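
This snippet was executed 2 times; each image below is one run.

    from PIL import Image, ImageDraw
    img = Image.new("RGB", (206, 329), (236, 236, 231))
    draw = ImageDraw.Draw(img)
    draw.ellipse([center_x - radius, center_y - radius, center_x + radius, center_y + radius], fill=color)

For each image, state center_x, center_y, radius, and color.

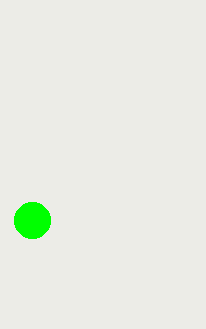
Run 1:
center_x = 32, center_y = 220, radius = 18, color = 'lime'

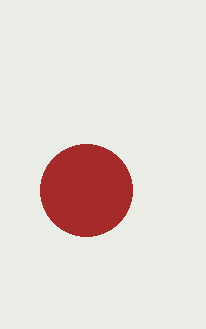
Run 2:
center_x = 86, center_y = 190, radius = 46, color = 'brown'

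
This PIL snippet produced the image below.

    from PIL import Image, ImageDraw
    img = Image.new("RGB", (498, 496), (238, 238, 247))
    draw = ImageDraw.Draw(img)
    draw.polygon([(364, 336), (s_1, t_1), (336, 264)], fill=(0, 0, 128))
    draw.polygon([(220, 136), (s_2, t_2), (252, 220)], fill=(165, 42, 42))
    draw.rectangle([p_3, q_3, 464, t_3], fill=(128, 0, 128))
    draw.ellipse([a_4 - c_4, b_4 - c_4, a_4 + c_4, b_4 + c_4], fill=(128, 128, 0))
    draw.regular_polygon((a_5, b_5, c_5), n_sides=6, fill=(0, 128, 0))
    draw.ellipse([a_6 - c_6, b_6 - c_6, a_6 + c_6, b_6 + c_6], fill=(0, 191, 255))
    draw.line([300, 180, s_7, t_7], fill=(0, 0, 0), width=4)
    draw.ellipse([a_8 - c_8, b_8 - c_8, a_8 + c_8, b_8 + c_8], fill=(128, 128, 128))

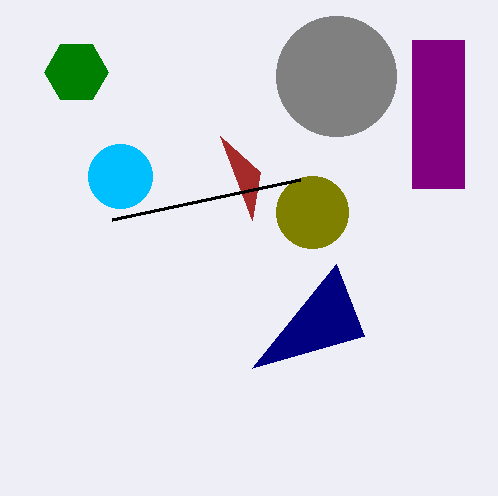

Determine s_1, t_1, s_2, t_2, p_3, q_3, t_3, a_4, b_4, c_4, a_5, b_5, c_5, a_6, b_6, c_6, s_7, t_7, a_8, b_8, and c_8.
s_1 = 252; t_1 = 368; s_2 = 260; t_2 = 172; p_3 = 412; q_3 = 40; t_3 = 188; a_4 = 312; b_4 = 212; c_4 = 36; a_5 = 76; b_5 = 72; c_5 = 32; a_6 = 120; b_6 = 176; c_6 = 32; s_7 = 112; t_7 = 220; a_8 = 336; b_8 = 76; c_8 = 60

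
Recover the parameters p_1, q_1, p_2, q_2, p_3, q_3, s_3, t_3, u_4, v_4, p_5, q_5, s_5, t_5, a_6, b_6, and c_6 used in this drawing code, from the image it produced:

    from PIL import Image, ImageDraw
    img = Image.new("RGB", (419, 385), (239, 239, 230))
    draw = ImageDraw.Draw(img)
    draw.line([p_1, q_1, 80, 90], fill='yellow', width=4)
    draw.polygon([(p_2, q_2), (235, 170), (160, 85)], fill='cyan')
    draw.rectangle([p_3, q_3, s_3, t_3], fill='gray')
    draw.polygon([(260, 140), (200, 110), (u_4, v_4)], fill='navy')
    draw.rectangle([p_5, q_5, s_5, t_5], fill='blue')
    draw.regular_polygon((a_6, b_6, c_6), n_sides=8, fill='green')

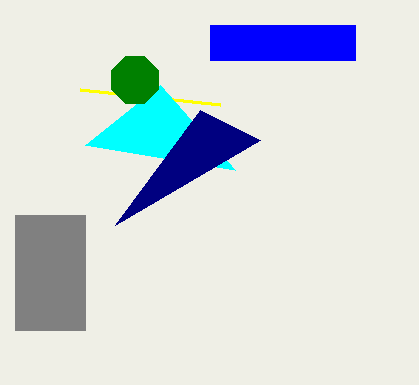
p_1 = 220
q_1 = 105
p_2 = 85
q_2 = 145
p_3 = 15
q_3 = 215
s_3 = 85
t_3 = 330
u_4 = 115
v_4 = 225
p_5 = 210
q_5 = 25
s_5 = 355
t_5 = 60
a_6 = 135
b_6 = 80
c_6 = 25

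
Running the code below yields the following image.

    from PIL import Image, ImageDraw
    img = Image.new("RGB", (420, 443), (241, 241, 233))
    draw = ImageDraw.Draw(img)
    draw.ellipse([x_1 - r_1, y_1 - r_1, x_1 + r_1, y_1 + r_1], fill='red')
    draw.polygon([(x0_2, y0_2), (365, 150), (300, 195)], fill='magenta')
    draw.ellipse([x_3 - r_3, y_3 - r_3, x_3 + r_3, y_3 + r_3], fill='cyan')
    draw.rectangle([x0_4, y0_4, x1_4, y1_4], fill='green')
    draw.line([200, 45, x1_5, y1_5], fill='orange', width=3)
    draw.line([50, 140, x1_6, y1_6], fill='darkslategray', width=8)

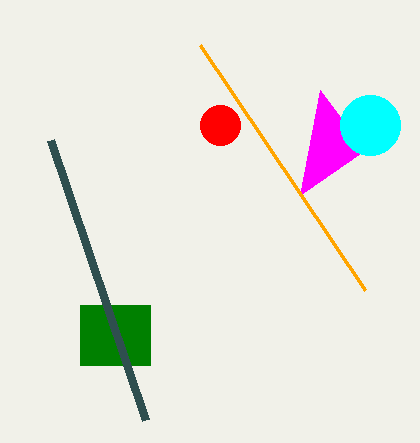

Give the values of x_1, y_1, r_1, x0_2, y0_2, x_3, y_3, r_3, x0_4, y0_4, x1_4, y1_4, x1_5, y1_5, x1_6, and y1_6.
x_1 = 220, y_1 = 125, r_1 = 20, x0_2 = 320, y0_2 = 90, x_3 = 370, y_3 = 125, r_3 = 30, x0_4 = 80, y0_4 = 305, x1_4 = 150, y1_4 = 365, x1_5 = 365, y1_5 = 290, x1_6 = 145, y1_6 = 420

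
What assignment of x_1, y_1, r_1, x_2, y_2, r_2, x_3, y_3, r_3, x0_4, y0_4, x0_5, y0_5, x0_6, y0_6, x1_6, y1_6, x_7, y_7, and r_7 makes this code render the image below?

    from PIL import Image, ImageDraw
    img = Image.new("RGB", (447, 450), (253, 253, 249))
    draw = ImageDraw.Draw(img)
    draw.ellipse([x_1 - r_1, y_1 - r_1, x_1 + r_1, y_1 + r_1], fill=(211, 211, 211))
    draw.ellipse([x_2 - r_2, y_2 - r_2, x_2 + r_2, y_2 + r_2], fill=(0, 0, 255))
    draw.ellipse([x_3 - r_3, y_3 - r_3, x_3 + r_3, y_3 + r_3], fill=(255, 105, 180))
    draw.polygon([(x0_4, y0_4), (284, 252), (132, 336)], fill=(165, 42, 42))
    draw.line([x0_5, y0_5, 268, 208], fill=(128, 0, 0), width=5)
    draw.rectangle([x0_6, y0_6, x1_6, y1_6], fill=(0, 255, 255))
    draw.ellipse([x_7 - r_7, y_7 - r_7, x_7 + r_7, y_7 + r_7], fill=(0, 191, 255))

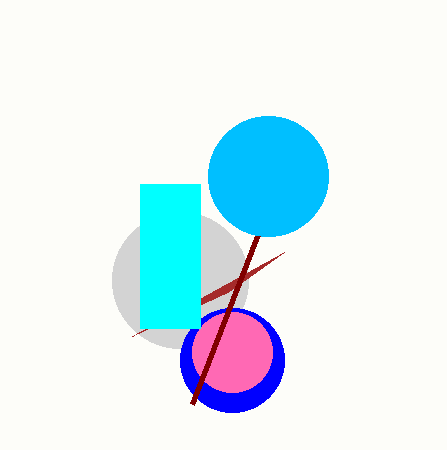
x_1 = 180; y_1 = 280; r_1 = 68; x_2 = 232; y_2 = 360; r_2 = 52; x_3 = 232; y_3 = 352; r_3 = 40; x0_4 = 228; y0_4 = 292; x0_5 = 192; y0_5 = 404; x0_6 = 140; y0_6 = 184; x1_6 = 200; y1_6 = 328; x_7 = 268; y_7 = 176; r_7 = 60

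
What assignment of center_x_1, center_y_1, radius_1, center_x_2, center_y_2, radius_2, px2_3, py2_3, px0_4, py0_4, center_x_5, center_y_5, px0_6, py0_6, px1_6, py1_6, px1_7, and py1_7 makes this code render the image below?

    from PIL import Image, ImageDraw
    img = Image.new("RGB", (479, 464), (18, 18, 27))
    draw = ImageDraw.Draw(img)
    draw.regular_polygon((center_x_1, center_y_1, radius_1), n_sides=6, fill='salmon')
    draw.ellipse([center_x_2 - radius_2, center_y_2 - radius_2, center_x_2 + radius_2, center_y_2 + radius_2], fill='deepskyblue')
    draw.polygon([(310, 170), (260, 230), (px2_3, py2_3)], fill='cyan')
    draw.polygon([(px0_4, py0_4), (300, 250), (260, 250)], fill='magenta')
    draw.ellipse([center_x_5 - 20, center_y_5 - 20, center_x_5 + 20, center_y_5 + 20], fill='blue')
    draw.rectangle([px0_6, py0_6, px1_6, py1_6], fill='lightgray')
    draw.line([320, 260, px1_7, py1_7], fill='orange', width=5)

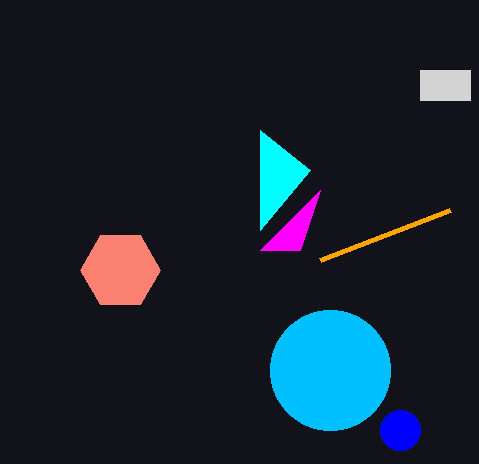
center_x_1 = 120, center_y_1 = 270, radius_1 = 40, center_x_2 = 330, center_y_2 = 370, radius_2 = 60, px2_3 = 260, py2_3 = 130, px0_4 = 320, py0_4 = 190, center_x_5 = 400, center_y_5 = 430, px0_6 = 420, py0_6 = 70, px1_6 = 470, py1_6 = 100, px1_7 = 450, py1_7 = 210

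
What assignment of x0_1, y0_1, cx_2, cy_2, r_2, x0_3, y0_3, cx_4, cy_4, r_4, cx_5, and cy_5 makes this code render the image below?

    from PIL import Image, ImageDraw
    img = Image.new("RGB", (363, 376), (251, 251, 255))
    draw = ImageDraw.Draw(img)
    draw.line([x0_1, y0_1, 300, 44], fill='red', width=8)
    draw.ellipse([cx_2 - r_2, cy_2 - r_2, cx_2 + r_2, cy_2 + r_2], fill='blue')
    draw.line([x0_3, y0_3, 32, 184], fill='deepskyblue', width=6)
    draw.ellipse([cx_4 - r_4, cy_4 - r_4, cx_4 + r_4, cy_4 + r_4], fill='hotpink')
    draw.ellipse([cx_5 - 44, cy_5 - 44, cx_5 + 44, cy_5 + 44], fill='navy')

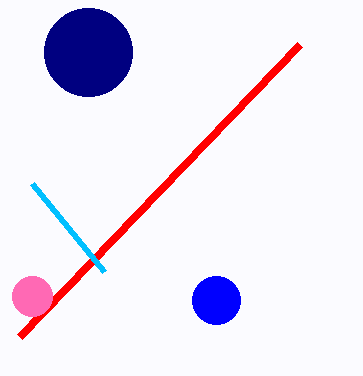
x0_1 = 20, y0_1 = 336, cx_2 = 216, cy_2 = 300, r_2 = 24, x0_3 = 104, y0_3 = 272, cx_4 = 32, cy_4 = 296, r_4 = 20, cx_5 = 88, cy_5 = 52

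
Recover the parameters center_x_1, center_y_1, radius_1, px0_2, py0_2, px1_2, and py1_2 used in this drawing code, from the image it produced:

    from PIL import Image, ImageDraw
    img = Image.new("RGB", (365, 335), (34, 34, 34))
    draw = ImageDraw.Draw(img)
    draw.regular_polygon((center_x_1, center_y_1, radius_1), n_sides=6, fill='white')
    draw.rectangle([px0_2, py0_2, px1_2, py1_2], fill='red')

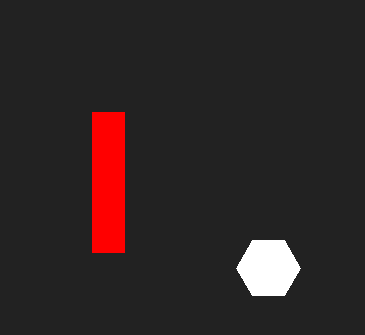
center_x_1 = 268, center_y_1 = 268, radius_1 = 32, px0_2 = 92, py0_2 = 112, px1_2 = 124, py1_2 = 252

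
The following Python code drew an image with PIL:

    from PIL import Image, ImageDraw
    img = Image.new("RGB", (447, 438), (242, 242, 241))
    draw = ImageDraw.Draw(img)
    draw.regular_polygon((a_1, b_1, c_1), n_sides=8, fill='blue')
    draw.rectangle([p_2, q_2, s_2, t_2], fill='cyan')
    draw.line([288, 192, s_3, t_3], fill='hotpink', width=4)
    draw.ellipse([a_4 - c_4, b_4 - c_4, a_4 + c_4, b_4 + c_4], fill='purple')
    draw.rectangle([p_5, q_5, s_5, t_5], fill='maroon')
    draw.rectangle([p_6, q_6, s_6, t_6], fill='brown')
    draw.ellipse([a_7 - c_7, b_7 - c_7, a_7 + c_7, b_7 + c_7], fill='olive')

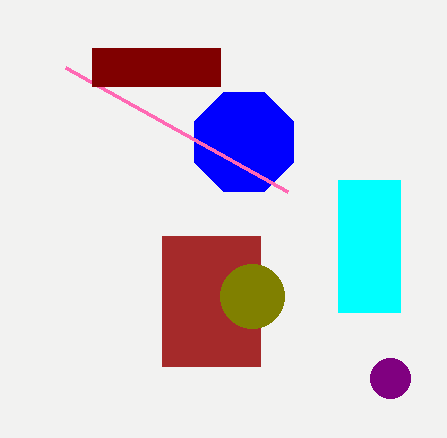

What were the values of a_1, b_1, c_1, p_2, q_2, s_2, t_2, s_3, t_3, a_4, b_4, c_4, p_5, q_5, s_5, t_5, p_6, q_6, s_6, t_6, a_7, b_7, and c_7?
a_1 = 244
b_1 = 142
c_1 = 54
p_2 = 338
q_2 = 180
s_2 = 400
t_2 = 312
s_3 = 66
t_3 = 68
a_4 = 390
b_4 = 378
c_4 = 20
p_5 = 92
q_5 = 48
s_5 = 220
t_5 = 86
p_6 = 162
q_6 = 236
s_6 = 260
t_6 = 366
a_7 = 252
b_7 = 296
c_7 = 32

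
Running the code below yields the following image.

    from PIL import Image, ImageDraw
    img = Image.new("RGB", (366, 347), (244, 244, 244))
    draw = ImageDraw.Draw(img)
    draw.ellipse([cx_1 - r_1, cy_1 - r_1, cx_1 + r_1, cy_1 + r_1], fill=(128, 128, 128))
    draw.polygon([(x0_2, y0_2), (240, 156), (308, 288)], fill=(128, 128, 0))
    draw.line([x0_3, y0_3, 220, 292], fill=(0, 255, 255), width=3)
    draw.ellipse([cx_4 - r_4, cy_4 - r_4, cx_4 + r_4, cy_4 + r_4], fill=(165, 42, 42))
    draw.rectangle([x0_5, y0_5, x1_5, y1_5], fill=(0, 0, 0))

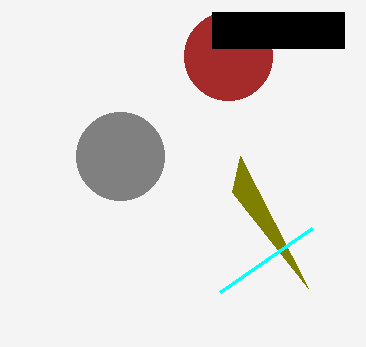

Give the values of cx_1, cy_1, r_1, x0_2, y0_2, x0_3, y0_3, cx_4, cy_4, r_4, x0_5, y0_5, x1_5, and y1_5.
cx_1 = 120
cy_1 = 156
r_1 = 44
x0_2 = 232
y0_2 = 192
x0_3 = 312
y0_3 = 228
cx_4 = 228
cy_4 = 56
r_4 = 44
x0_5 = 212
y0_5 = 12
x1_5 = 344
y1_5 = 48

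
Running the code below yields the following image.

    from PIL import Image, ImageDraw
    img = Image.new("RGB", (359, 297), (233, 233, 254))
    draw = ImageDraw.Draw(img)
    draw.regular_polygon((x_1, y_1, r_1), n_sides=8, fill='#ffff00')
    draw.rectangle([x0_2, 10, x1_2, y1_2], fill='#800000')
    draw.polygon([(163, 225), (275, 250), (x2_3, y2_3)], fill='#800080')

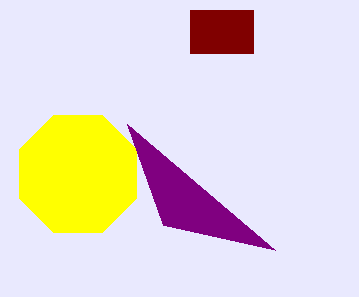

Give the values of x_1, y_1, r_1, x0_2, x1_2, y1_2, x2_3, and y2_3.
x_1 = 78; y_1 = 174; r_1 = 63; x0_2 = 190; x1_2 = 253; y1_2 = 53; x2_3 = 127; y2_3 = 124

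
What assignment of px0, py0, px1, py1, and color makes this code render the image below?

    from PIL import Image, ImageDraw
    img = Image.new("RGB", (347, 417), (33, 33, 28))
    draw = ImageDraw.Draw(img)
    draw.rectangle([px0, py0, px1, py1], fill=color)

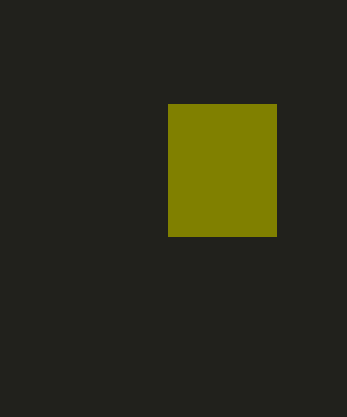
px0 = 168, py0 = 104, px1 = 276, py1 = 236, color = 'olive'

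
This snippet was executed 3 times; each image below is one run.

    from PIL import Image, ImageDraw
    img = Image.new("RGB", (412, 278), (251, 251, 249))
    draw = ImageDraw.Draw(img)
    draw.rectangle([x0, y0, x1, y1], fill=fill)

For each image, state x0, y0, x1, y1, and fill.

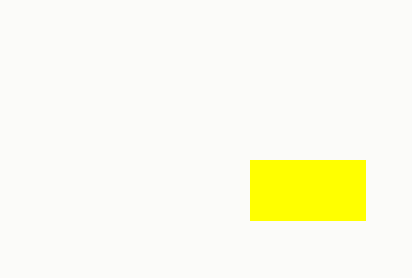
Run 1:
x0 = 250, y0 = 160, x1 = 365, y1 = 220, fill = 'yellow'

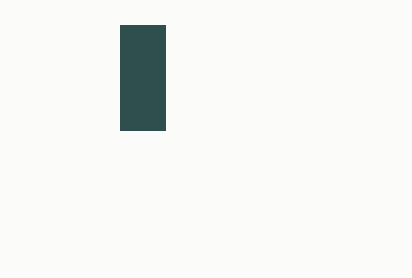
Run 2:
x0 = 120; y0 = 25; x1 = 165; y1 = 130; fill = 'darkslategray'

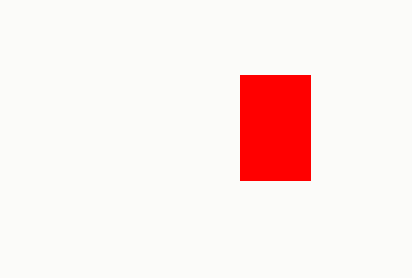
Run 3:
x0 = 240; y0 = 75; x1 = 310; y1 = 180; fill = 'red'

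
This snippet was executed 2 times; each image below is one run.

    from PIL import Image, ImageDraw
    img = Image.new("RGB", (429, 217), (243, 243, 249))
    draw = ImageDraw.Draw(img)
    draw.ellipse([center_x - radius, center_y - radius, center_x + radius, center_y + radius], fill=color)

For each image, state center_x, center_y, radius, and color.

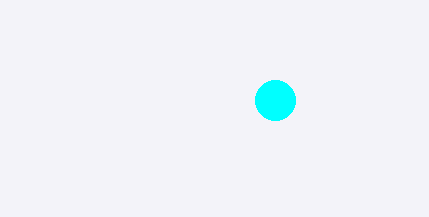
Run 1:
center_x = 275, center_y = 100, radius = 20, color = 'cyan'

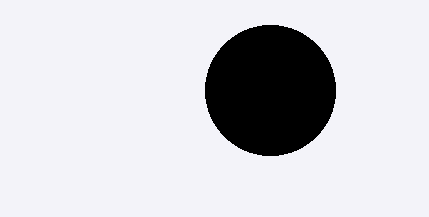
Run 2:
center_x = 270; center_y = 90; radius = 65; color = 'black'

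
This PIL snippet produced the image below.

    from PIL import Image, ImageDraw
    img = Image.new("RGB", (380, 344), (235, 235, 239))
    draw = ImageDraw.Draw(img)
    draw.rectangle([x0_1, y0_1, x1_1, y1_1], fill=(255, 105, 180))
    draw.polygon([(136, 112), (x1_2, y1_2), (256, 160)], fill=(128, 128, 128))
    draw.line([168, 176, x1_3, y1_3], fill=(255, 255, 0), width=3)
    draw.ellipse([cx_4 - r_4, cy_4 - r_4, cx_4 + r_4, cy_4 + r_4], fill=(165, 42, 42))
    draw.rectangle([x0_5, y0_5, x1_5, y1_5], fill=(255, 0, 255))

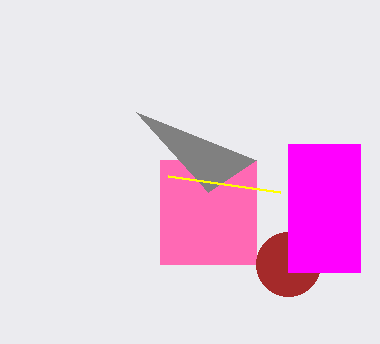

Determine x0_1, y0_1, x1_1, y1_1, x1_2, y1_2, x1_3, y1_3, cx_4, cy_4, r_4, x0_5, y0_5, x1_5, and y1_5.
x0_1 = 160; y0_1 = 160; x1_1 = 256; y1_1 = 264; x1_2 = 208; y1_2 = 192; x1_3 = 280; y1_3 = 192; cx_4 = 288; cy_4 = 264; r_4 = 32; x0_5 = 288; y0_5 = 144; x1_5 = 360; y1_5 = 272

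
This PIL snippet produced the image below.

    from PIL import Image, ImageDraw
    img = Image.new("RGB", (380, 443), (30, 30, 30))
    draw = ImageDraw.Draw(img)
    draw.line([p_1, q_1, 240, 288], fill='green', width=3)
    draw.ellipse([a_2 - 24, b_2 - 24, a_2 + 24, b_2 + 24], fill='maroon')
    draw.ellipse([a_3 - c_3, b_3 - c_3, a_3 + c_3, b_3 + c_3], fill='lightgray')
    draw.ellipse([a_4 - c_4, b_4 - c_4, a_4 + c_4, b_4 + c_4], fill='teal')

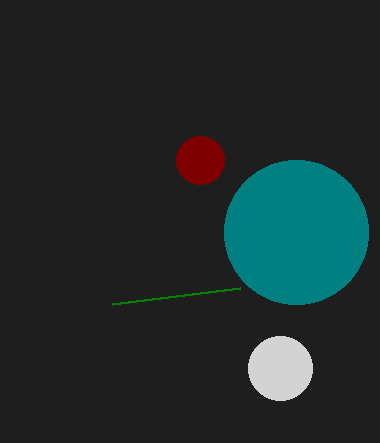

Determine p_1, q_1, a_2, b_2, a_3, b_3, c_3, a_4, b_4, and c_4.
p_1 = 112
q_1 = 304
a_2 = 200
b_2 = 160
a_3 = 280
b_3 = 368
c_3 = 32
a_4 = 296
b_4 = 232
c_4 = 72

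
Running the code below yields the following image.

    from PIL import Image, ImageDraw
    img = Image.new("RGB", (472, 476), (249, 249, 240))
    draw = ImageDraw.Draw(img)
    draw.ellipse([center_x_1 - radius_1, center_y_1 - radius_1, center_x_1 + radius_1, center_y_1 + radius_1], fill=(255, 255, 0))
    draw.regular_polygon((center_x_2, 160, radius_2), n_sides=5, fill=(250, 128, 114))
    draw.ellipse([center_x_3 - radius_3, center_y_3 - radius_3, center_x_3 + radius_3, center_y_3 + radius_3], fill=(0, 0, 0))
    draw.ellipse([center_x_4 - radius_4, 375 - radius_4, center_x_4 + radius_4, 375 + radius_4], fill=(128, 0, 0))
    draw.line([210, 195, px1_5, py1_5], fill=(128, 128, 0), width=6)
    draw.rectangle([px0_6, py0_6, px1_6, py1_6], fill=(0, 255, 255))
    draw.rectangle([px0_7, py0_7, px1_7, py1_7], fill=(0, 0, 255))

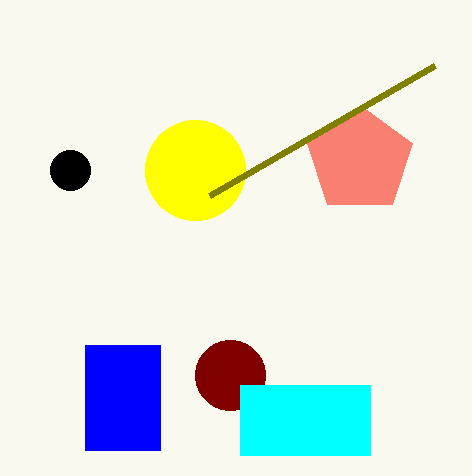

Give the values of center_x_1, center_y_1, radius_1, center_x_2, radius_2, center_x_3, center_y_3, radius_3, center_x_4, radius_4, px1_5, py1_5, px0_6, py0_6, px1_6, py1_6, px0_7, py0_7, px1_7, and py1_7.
center_x_1 = 195, center_y_1 = 170, radius_1 = 50, center_x_2 = 360, radius_2 = 55, center_x_3 = 70, center_y_3 = 170, radius_3 = 20, center_x_4 = 230, radius_4 = 35, px1_5 = 435, py1_5 = 65, px0_6 = 240, py0_6 = 385, px1_6 = 370, py1_6 = 455, px0_7 = 85, py0_7 = 345, px1_7 = 160, py1_7 = 450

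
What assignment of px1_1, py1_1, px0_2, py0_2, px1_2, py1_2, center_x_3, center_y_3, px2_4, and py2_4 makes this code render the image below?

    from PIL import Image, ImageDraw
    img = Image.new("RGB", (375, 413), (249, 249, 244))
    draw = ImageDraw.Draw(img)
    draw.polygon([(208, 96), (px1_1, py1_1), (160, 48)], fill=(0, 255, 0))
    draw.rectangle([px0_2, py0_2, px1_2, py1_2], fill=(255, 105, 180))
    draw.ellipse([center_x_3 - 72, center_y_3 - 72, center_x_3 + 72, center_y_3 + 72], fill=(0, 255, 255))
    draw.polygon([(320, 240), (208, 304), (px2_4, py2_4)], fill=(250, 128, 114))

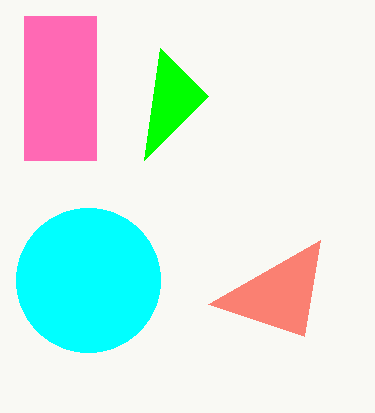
px1_1 = 144
py1_1 = 160
px0_2 = 24
py0_2 = 16
px1_2 = 96
py1_2 = 160
center_x_3 = 88
center_y_3 = 280
px2_4 = 304
py2_4 = 336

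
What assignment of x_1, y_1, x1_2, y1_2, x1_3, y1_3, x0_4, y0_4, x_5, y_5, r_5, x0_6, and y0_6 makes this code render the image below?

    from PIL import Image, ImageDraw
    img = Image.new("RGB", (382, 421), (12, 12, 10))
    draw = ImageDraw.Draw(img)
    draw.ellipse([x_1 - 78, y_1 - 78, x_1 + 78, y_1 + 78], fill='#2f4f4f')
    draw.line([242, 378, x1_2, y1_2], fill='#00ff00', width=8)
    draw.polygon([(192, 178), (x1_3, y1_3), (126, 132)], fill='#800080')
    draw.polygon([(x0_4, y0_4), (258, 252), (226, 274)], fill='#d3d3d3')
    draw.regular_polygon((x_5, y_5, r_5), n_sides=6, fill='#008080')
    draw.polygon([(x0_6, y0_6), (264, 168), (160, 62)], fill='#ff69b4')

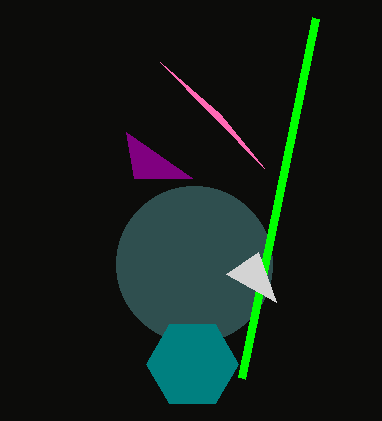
x_1 = 194, y_1 = 264, x1_2 = 316, y1_2 = 18, x1_3 = 134, y1_3 = 178, x0_4 = 276, y0_4 = 302, x_5 = 192, y_5 = 364, r_5 = 46, x0_6 = 220, y0_6 = 114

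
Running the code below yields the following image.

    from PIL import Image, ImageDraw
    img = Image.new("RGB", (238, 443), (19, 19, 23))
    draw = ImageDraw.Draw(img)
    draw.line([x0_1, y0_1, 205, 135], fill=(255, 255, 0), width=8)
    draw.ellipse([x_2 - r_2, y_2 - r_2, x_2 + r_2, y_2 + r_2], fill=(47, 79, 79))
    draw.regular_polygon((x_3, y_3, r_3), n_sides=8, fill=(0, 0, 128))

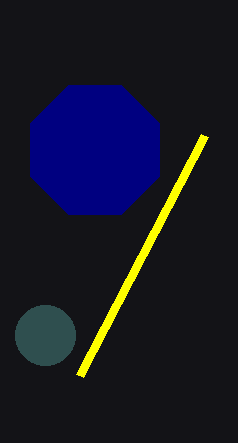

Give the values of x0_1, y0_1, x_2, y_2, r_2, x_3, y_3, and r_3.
x0_1 = 80; y0_1 = 375; x_2 = 45; y_2 = 335; r_2 = 30; x_3 = 95; y_3 = 150; r_3 = 70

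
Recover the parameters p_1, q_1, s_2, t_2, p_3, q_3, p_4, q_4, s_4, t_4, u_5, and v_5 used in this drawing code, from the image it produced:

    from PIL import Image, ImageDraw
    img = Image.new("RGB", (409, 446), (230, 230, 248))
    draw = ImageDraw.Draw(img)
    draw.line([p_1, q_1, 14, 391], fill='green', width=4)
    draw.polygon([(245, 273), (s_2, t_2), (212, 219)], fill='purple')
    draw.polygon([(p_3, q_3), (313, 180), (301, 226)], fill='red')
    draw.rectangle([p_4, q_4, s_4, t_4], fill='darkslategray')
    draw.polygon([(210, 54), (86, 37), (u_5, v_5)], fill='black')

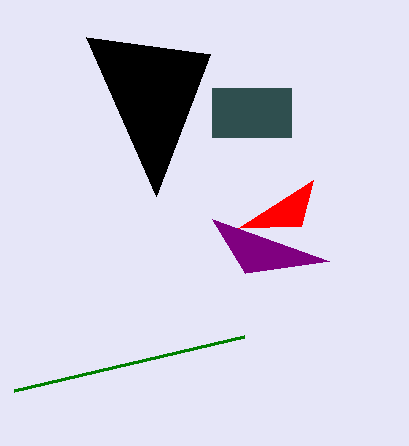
p_1 = 244, q_1 = 337, s_2 = 329, t_2 = 261, p_3 = 238, q_3 = 228, p_4 = 212, q_4 = 88, s_4 = 291, t_4 = 137, u_5 = 156, v_5 = 196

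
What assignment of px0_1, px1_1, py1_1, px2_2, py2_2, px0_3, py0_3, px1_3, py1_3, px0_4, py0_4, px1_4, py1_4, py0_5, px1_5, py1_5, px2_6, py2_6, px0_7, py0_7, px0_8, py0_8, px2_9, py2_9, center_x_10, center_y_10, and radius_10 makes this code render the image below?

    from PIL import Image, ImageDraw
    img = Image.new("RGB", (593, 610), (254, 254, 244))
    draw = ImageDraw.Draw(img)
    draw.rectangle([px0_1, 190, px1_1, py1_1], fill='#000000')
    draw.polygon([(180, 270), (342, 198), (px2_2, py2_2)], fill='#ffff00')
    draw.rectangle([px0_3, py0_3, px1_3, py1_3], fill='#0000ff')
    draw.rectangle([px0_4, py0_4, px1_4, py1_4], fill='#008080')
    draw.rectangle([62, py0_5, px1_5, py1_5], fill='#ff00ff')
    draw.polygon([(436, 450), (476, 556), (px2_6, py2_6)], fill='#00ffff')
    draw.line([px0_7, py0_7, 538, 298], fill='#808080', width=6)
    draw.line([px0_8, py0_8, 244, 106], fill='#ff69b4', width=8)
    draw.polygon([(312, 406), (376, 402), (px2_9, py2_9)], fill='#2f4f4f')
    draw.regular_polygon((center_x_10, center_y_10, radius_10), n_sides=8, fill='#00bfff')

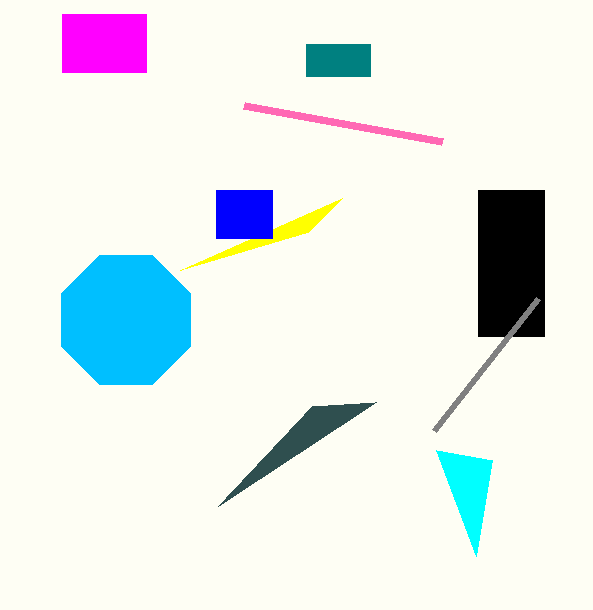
px0_1 = 478
px1_1 = 544
py1_1 = 336
px2_2 = 308
py2_2 = 232
px0_3 = 216
py0_3 = 190
px1_3 = 272
py1_3 = 238
px0_4 = 306
py0_4 = 44
px1_4 = 370
py1_4 = 76
py0_5 = 14
px1_5 = 146
py1_5 = 72
px2_6 = 492
py2_6 = 460
px0_7 = 434
py0_7 = 430
px0_8 = 442
py0_8 = 142
px2_9 = 218
py2_9 = 506
center_x_10 = 126
center_y_10 = 320
radius_10 = 70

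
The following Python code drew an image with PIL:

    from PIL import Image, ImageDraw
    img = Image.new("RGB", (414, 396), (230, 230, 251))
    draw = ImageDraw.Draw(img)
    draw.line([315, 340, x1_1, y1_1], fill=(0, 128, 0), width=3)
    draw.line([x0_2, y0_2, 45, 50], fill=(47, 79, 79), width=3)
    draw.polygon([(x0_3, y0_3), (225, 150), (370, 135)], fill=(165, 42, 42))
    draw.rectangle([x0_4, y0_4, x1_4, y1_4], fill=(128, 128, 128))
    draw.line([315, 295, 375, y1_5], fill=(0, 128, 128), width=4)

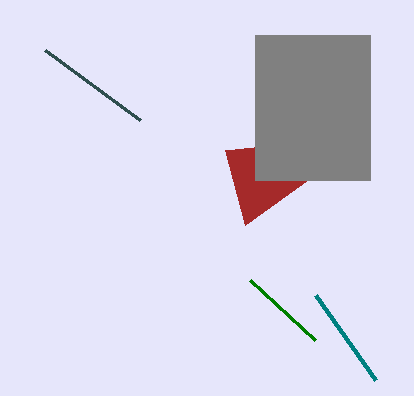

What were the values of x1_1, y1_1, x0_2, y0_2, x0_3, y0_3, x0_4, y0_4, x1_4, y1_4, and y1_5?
x1_1 = 250
y1_1 = 280
x0_2 = 140
y0_2 = 120
x0_3 = 245
y0_3 = 225
x0_4 = 255
y0_4 = 35
x1_4 = 370
y1_4 = 180
y1_5 = 380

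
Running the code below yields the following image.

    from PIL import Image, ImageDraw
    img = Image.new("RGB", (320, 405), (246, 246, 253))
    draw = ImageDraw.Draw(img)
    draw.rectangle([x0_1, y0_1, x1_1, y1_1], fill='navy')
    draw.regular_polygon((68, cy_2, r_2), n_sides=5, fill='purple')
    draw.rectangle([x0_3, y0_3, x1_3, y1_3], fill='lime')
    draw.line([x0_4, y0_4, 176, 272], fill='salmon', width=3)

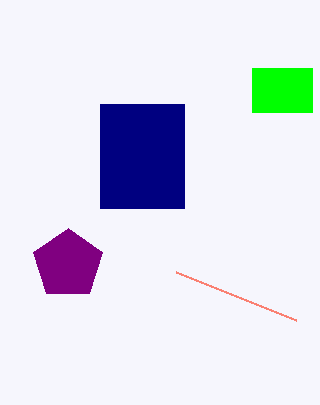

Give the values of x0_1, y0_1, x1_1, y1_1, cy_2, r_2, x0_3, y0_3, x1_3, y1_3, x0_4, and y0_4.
x0_1 = 100; y0_1 = 104; x1_1 = 184; y1_1 = 208; cy_2 = 264; r_2 = 36; x0_3 = 252; y0_3 = 68; x1_3 = 312; y1_3 = 112; x0_4 = 296; y0_4 = 320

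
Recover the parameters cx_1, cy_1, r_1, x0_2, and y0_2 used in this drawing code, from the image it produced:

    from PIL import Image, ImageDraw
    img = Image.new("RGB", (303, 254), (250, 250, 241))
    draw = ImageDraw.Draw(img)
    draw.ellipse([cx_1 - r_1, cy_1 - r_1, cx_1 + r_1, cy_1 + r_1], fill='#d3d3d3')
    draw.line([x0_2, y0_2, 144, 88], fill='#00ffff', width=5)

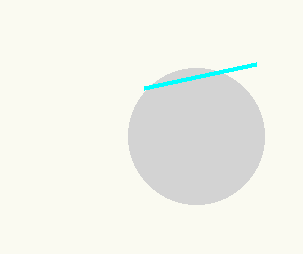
cx_1 = 196, cy_1 = 136, r_1 = 68, x0_2 = 256, y0_2 = 64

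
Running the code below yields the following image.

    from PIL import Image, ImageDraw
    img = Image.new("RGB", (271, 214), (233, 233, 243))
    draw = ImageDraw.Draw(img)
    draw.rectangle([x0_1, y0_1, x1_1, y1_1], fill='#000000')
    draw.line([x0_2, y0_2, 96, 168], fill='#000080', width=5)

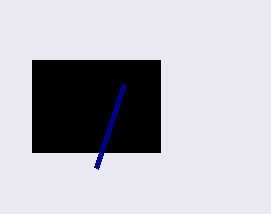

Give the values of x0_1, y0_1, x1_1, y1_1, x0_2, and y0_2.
x0_1 = 32
y0_1 = 60
x1_1 = 160
y1_1 = 152
x0_2 = 124
y0_2 = 84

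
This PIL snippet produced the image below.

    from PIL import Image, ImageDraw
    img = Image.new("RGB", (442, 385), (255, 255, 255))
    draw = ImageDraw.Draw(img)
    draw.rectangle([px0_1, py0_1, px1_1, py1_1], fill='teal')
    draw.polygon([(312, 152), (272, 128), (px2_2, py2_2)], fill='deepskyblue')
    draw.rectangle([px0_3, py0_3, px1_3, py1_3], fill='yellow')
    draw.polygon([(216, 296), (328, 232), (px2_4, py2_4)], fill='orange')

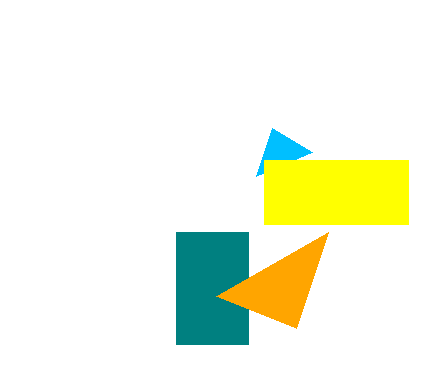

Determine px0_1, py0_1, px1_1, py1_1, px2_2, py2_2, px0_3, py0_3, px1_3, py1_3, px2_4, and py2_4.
px0_1 = 176; py0_1 = 232; px1_1 = 248; py1_1 = 344; px2_2 = 256; py2_2 = 176; px0_3 = 264; py0_3 = 160; px1_3 = 408; py1_3 = 224; px2_4 = 296; py2_4 = 328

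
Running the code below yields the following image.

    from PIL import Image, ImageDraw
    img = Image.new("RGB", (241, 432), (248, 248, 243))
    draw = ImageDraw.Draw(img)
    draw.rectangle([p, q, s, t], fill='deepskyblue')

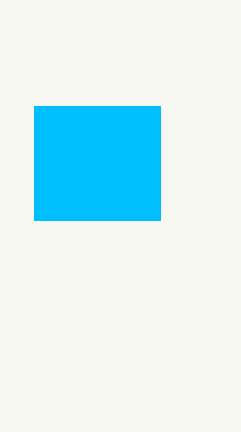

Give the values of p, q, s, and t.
p = 34
q = 106
s = 160
t = 220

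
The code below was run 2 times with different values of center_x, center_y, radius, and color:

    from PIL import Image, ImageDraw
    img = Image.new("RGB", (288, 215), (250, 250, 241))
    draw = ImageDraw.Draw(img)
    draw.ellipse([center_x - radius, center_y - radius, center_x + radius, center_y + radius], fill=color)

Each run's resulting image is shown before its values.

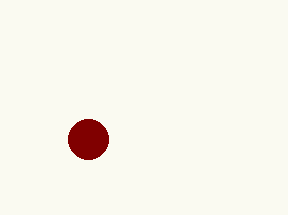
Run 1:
center_x = 88
center_y = 139
radius = 20
color = 'maroon'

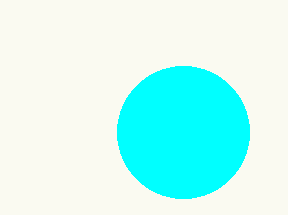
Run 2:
center_x = 183, center_y = 132, radius = 66, color = 'cyan'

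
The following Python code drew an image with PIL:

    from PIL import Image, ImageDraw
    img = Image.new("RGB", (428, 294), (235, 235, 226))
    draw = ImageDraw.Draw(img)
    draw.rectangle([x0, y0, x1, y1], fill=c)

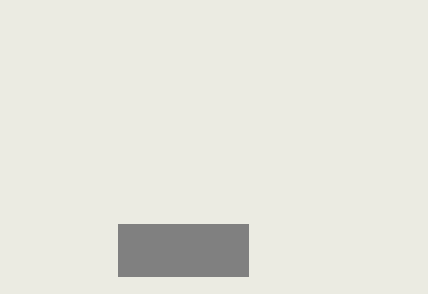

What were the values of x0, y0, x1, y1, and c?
x0 = 118, y0 = 224, x1 = 248, y1 = 276, c = 'gray'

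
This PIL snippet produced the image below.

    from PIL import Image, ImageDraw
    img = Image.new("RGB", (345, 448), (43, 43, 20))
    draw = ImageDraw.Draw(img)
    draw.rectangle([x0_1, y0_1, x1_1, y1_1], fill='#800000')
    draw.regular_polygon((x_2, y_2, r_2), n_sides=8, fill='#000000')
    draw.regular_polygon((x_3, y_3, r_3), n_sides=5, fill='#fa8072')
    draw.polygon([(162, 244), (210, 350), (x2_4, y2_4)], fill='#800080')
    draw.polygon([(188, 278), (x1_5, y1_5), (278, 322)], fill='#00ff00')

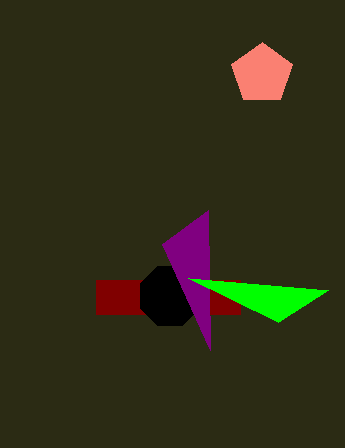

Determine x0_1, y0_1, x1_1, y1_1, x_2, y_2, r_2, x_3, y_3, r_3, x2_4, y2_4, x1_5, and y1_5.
x0_1 = 96, y0_1 = 280, x1_1 = 240, y1_1 = 314, x_2 = 170, y_2 = 296, r_2 = 32, x_3 = 262, y_3 = 74, r_3 = 32, x2_4 = 208, y2_4 = 210, x1_5 = 328, y1_5 = 290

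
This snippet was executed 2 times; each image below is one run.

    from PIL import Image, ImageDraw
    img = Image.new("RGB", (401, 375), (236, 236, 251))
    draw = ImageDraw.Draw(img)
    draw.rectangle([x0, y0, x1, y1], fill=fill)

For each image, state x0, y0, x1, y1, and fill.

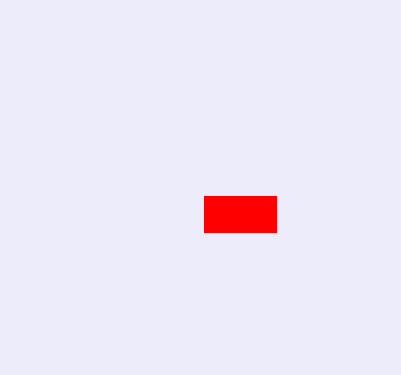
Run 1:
x0 = 204, y0 = 196, x1 = 276, y1 = 232, fill = 'red'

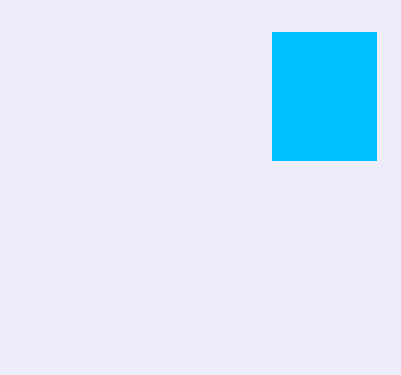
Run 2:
x0 = 272
y0 = 32
x1 = 376
y1 = 160
fill = 'deepskyblue'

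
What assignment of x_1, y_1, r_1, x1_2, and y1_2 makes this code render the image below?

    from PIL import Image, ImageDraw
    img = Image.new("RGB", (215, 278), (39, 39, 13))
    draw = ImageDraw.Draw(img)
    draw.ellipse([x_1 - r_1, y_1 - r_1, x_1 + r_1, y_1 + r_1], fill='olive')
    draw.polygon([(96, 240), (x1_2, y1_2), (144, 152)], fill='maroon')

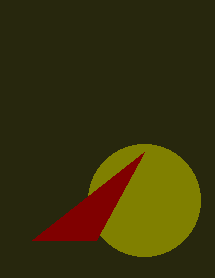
x_1 = 144, y_1 = 200, r_1 = 56, x1_2 = 32, y1_2 = 240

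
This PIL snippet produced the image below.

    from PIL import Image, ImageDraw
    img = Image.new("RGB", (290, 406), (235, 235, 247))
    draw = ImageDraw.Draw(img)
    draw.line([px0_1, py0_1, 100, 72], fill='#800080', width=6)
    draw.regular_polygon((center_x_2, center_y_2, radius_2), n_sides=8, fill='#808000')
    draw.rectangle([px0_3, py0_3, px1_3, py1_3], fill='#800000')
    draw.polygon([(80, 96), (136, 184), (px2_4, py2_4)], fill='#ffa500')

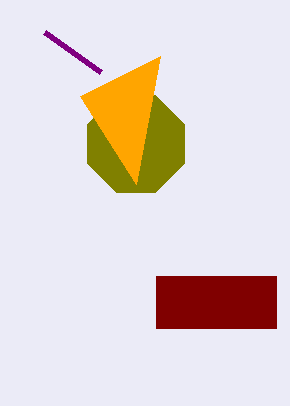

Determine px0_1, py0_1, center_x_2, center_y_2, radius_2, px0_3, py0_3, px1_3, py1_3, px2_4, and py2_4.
px0_1 = 44
py0_1 = 32
center_x_2 = 136
center_y_2 = 144
radius_2 = 52
px0_3 = 156
py0_3 = 276
px1_3 = 276
py1_3 = 328
px2_4 = 160
py2_4 = 56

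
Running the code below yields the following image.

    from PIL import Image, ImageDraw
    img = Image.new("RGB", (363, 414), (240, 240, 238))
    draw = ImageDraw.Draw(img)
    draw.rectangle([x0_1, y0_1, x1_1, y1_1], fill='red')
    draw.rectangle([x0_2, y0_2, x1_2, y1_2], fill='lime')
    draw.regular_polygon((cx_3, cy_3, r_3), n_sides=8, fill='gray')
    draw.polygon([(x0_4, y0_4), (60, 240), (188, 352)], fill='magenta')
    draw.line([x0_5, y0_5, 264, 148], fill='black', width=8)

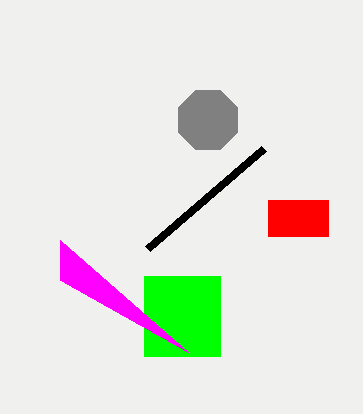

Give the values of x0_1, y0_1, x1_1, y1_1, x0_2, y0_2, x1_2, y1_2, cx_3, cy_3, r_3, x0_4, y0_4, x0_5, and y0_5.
x0_1 = 268
y0_1 = 200
x1_1 = 328
y1_1 = 236
x0_2 = 144
y0_2 = 276
x1_2 = 220
y1_2 = 356
cx_3 = 208
cy_3 = 120
r_3 = 32
x0_4 = 60
y0_4 = 280
x0_5 = 148
y0_5 = 248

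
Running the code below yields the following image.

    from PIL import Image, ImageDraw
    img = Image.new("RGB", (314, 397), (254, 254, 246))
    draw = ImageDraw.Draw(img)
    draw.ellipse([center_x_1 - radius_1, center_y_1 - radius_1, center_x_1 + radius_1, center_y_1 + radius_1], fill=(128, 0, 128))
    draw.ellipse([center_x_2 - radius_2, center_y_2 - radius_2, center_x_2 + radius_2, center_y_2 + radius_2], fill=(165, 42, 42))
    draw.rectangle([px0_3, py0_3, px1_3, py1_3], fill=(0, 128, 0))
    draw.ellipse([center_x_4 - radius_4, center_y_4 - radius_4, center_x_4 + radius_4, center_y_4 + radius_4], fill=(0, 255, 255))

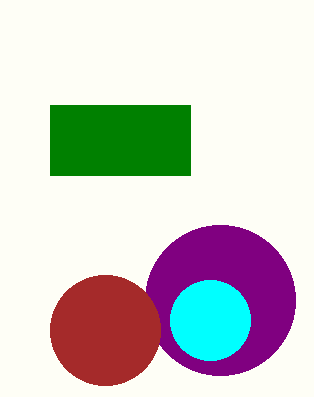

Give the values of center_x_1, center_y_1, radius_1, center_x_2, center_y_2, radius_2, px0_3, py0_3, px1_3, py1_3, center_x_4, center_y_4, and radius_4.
center_x_1 = 220; center_y_1 = 300; radius_1 = 75; center_x_2 = 105; center_y_2 = 330; radius_2 = 55; px0_3 = 50; py0_3 = 105; px1_3 = 190; py1_3 = 175; center_x_4 = 210; center_y_4 = 320; radius_4 = 40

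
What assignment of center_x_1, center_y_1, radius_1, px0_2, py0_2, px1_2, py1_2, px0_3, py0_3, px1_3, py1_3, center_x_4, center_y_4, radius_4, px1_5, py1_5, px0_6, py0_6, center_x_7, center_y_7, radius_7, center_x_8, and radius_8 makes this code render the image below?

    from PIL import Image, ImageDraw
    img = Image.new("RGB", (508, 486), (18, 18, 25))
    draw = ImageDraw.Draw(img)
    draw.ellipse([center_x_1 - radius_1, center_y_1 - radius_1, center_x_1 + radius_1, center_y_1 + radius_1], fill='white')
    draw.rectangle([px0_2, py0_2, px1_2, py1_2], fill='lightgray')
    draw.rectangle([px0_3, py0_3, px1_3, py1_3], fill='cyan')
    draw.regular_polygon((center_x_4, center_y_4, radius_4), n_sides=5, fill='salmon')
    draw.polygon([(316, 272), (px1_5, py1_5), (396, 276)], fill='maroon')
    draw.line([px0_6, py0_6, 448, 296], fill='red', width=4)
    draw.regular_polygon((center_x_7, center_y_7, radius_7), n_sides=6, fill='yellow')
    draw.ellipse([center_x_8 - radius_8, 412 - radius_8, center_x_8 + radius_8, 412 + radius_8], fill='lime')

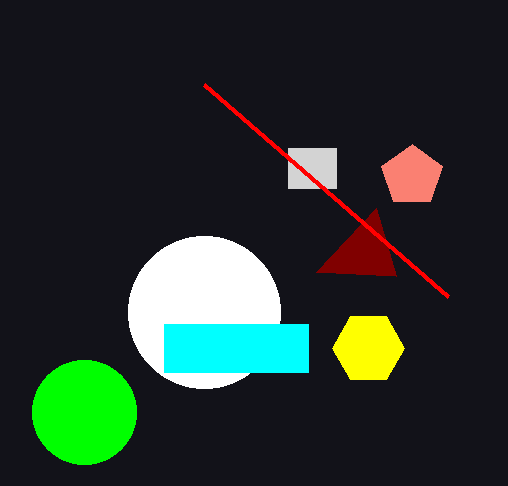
center_x_1 = 204; center_y_1 = 312; radius_1 = 76; px0_2 = 288; py0_2 = 148; px1_2 = 336; py1_2 = 188; px0_3 = 164; py0_3 = 324; px1_3 = 308; py1_3 = 372; center_x_4 = 412; center_y_4 = 176; radius_4 = 32; px1_5 = 376; py1_5 = 208; px0_6 = 204; py0_6 = 84; center_x_7 = 368; center_y_7 = 348; radius_7 = 36; center_x_8 = 84; radius_8 = 52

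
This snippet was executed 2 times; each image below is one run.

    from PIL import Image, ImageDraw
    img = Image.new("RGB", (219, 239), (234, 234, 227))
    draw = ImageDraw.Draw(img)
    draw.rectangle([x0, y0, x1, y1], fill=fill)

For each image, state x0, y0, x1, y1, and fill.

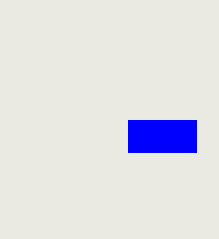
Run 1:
x0 = 128
y0 = 120
x1 = 196
y1 = 152
fill = 'blue'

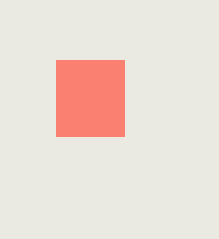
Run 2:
x0 = 56
y0 = 60
x1 = 124
y1 = 136
fill = 'salmon'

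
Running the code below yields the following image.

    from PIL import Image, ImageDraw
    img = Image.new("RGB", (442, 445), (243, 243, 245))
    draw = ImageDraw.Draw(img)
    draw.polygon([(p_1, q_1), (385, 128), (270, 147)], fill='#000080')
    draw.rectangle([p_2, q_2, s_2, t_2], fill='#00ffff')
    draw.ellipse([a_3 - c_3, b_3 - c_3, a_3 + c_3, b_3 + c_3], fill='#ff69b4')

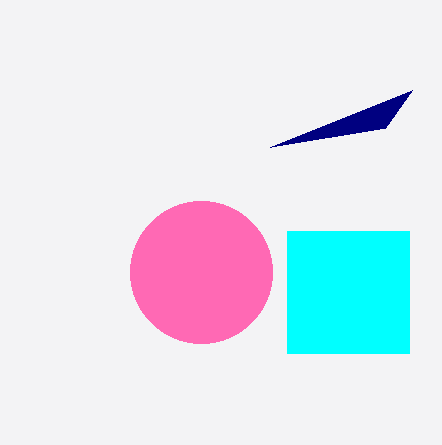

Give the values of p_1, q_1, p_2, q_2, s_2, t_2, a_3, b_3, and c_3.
p_1 = 412, q_1 = 90, p_2 = 287, q_2 = 231, s_2 = 409, t_2 = 353, a_3 = 201, b_3 = 272, c_3 = 71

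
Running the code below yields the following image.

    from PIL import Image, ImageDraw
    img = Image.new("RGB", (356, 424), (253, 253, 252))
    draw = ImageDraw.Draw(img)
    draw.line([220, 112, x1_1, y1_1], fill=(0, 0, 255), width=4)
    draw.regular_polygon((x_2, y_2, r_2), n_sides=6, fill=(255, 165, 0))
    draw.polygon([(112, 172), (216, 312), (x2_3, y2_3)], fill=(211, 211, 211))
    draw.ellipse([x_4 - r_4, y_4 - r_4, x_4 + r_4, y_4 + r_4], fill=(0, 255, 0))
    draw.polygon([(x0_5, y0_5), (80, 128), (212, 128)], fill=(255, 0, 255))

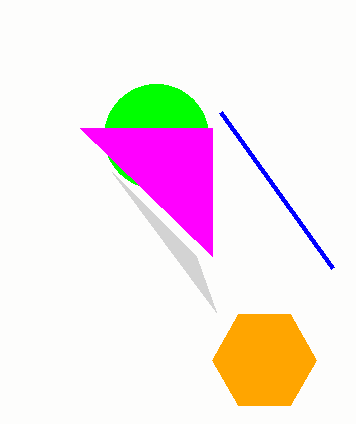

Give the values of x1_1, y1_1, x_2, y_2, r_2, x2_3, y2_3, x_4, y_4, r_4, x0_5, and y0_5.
x1_1 = 332; y1_1 = 268; x_2 = 264; y_2 = 360; r_2 = 52; x2_3 = 196; y2_3 = 256; x_4 = 156; y_4 = 136; r_4 = 52; x0_5 = 212; y0_5 = 256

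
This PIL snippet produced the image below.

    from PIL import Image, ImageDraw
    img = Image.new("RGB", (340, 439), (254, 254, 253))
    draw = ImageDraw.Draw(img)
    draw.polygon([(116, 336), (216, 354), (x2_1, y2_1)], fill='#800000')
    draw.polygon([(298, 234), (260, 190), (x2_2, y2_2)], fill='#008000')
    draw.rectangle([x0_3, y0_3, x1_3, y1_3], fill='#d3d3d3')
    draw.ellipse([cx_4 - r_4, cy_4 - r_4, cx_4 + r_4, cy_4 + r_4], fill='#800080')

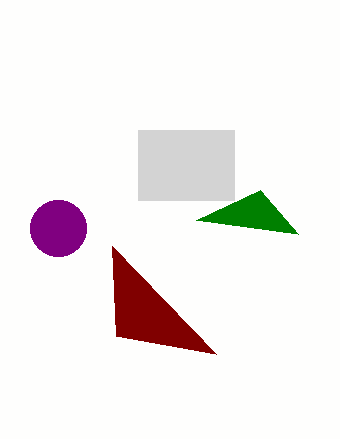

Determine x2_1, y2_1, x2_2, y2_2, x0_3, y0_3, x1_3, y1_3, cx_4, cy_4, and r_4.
x2_1 = 112; y2_1 = 246; x2_2 = 196; y2_2 = 220; x0_3 = 138; y0_3 = 130; x1_3 = 234; y1_3 = 200; cx_4 = 58; cy_4 = 228; r_4 = 28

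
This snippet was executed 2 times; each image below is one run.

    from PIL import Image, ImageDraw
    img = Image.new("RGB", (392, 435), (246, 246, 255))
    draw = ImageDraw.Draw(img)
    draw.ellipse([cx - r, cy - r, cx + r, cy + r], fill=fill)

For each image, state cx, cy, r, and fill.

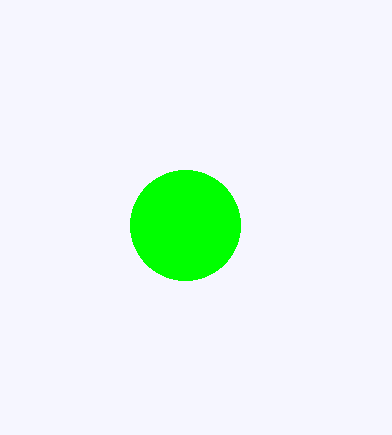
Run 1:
cx = 185, cy = 225, r = 55, fill = 'lime'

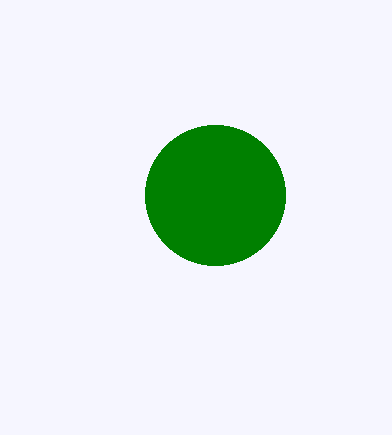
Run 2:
cx = 215, cy = 195, r = 70, fill = 'green'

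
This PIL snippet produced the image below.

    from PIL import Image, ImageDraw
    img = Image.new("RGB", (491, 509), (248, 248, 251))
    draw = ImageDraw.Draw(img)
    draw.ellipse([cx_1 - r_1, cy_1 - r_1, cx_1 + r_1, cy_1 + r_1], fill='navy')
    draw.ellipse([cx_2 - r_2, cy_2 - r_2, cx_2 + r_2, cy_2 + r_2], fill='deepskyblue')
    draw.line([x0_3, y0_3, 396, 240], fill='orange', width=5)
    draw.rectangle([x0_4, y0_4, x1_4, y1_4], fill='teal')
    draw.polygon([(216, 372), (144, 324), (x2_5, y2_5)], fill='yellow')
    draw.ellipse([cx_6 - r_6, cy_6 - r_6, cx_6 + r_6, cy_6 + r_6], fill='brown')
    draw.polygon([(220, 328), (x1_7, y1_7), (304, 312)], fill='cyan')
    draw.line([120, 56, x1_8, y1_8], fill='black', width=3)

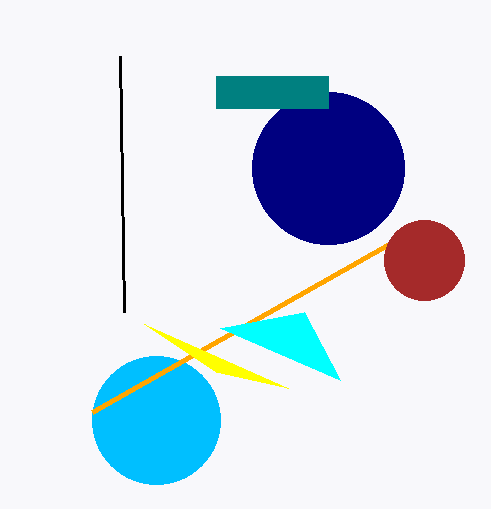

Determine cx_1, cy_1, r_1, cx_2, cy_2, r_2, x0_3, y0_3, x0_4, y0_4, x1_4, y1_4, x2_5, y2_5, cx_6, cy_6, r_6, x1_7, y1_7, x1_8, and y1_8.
cx_1 = 328, cy_1 = 168, r_1 = 76, cx_2 = 156, cy_2 = 420, r_2 = 64, x0_3 = 92, y0_3 = 412, x0_4 = 216, y0_4 = 76, x1_4 = 328, y1_4 = 108, x2_5 = 288, y2_5 = 388, cx_6 = 424, cy_6 = 260, r_6 = 40, x1_7 = 340, y1_7 = 380, x1_8 = 124, y1_8 = 312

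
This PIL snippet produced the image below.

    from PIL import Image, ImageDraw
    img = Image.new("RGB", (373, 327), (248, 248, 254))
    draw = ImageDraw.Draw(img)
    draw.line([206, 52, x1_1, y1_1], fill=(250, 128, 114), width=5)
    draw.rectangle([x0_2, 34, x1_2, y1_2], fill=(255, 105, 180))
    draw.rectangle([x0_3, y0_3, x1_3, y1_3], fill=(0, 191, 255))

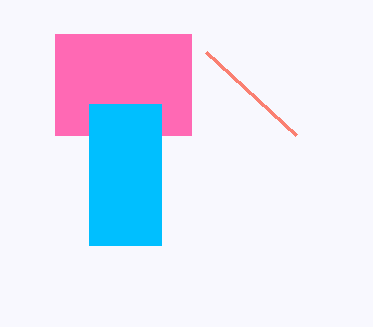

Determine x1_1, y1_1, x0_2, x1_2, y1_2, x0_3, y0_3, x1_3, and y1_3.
x1_1 = 296, y1_1 = 135, x0_2 = 55, x1_2 = 191, y1_2 = 135, x0_3 = 89, y0_3 = 104, x1_3 = 161, y1_3 = 245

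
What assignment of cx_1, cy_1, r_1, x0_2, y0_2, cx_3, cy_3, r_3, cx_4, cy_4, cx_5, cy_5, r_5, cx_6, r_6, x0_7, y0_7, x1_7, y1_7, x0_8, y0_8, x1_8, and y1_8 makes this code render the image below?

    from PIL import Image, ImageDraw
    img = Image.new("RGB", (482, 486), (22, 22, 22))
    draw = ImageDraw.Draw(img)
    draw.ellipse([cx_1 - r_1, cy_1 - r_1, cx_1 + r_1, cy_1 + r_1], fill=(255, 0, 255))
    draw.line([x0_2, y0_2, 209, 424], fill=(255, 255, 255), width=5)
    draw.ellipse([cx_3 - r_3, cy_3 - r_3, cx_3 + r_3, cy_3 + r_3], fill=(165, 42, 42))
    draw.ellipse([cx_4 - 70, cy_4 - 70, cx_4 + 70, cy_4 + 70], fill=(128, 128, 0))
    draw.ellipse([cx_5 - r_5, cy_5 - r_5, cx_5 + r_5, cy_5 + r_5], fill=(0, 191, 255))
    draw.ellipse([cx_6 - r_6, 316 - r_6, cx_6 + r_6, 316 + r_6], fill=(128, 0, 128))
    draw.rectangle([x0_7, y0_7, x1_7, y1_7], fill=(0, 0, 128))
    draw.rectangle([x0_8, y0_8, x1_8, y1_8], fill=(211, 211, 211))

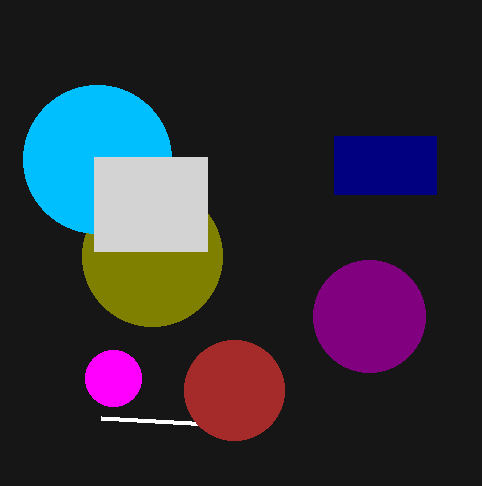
cx_1 = 113; cy_1 = 378; r_1 = 28; x0_2 = 101; y0_2 = 418; cx_3 = 234; cy_3 = 390; r_3 = 50; cx_4 = 152; cy_4 = 256; cx_5 = 97; cy_5 = 159; r_5 = 74; cx_6 = 369; r_6 = 56; x0_7 = 334; y0_7 = 136; x1_7 = 436; y1_7 = 194; x0_8 = 94; y0_8 = 157; x1_8 = 207; y1_8 = 251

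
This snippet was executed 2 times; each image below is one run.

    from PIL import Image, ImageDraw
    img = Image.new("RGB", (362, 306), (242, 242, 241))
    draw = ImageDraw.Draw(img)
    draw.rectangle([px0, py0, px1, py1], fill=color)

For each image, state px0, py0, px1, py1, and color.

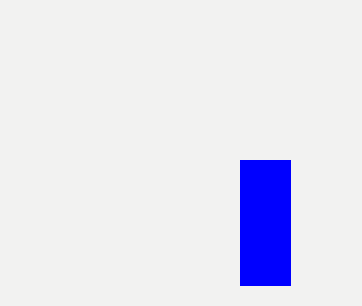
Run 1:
px0 = 240
py0 = 160
px1 = 290
py1 = 285
color = 'blue'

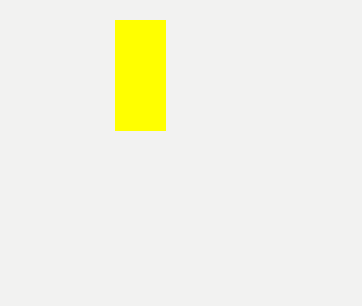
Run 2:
px0 = 115, py0 = 20, px1 = 165, py1 = 130, color = 'yellow'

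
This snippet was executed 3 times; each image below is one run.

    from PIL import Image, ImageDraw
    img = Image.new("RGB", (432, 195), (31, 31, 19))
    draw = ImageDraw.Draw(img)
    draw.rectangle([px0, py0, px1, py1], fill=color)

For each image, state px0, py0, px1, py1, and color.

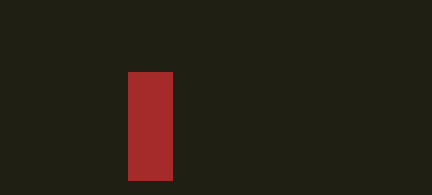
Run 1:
px0 = 128, py0 = 72, px1 = 172, py1 = 180, color = 'brown'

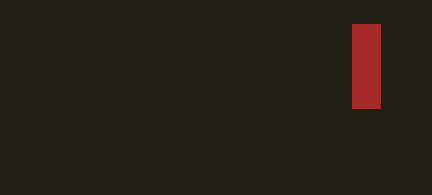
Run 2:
px0 = 352
py0 = 24
px1 = 380
py1 = 108
color = 'brown'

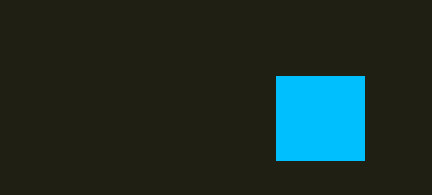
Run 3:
px0 = 276
py0 = 76
px1 = 364
py1 = 160
color = 'deepskyblue'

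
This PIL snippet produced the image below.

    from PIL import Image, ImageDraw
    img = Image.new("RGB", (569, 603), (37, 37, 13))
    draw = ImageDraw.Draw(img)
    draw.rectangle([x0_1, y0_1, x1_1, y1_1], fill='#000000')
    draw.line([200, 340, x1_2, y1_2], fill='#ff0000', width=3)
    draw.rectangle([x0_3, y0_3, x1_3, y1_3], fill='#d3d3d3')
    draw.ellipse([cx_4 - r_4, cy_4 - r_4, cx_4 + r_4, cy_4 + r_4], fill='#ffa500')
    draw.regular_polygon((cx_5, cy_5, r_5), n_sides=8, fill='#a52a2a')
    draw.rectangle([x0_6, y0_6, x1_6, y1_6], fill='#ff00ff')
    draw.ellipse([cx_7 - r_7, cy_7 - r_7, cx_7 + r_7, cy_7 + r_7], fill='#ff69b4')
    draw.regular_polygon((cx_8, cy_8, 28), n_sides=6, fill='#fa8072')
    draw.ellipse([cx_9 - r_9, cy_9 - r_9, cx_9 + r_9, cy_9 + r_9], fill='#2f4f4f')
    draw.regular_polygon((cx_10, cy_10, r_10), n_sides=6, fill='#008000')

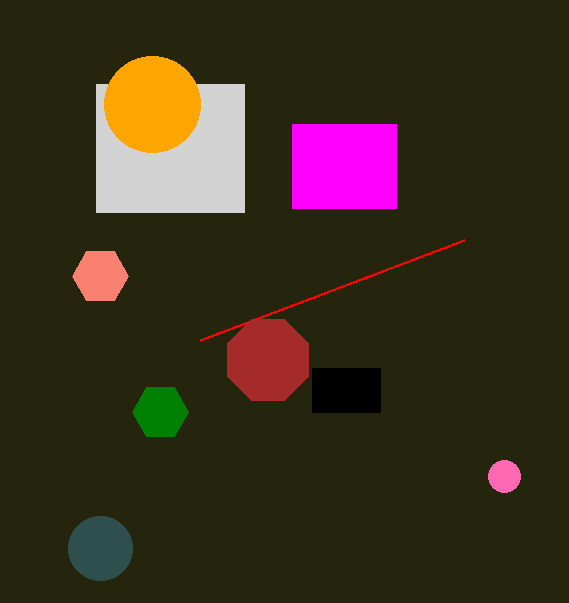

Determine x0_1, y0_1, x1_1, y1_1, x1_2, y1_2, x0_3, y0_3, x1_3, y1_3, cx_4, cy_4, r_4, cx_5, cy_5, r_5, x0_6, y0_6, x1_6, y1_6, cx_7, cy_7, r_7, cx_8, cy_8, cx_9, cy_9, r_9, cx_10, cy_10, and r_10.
x0_1 = 312, y0_1 = 368, x1_1 = 380, y1_1 = 412, x1_2 = 464, y1_2 = 240, x0_3 = 96, y0_3 = 84, x1_3 = 244, y1_3 = 212, cx_4 = 152, cy_4 = 104, r_4 = 48, cx_5 = 268, cy_5 = 360, r_5 = 44, x0_6 = 292, y0_6 = 124, x1_6 = 396, y1_6 = 208, cx_7 = 504, cy_7 = 476, r_7 = 16, cx_8 = 100, cy_8 = 276, cx_9 = 100, cy_9 = 548, r_9 = 32, cx_10 = 160, cy_10 = 412, r_10 = 28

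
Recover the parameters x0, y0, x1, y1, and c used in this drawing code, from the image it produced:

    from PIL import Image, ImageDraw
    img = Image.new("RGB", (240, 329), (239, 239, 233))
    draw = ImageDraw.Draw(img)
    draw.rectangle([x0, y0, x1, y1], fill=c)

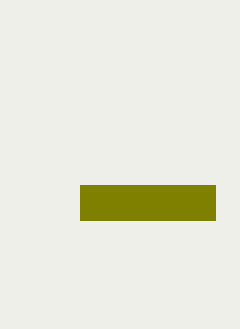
x0 = 80
y0 = 185
x1 = 215
y1 = 220
c = 'olive'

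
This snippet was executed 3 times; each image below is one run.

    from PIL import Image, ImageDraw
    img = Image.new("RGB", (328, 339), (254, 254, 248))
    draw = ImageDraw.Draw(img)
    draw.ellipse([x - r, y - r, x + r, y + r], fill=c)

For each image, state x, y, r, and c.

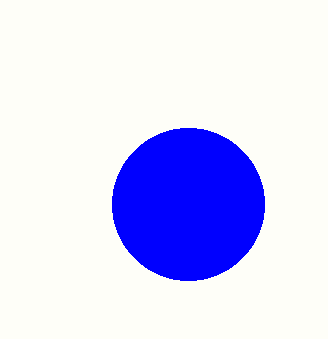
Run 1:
x = 188, y = 204, r = 76, c = 'blue'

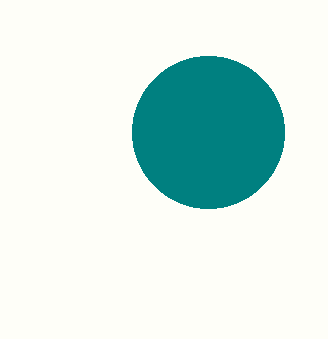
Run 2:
x = 208
y = 132
r = 76
c = 'teal'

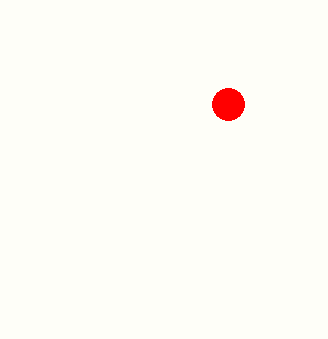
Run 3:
x = 228
y = 104
r = 16
c = 'red'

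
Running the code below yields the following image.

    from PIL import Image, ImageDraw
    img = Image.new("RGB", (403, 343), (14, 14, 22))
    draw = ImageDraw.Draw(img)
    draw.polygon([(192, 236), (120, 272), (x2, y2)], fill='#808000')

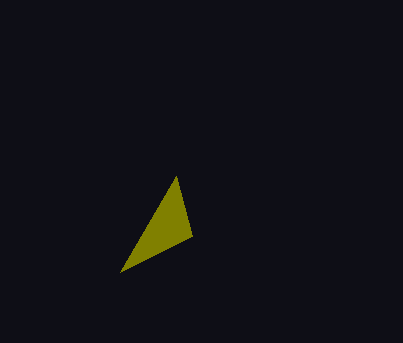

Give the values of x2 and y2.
x2 = 176; y2 = 176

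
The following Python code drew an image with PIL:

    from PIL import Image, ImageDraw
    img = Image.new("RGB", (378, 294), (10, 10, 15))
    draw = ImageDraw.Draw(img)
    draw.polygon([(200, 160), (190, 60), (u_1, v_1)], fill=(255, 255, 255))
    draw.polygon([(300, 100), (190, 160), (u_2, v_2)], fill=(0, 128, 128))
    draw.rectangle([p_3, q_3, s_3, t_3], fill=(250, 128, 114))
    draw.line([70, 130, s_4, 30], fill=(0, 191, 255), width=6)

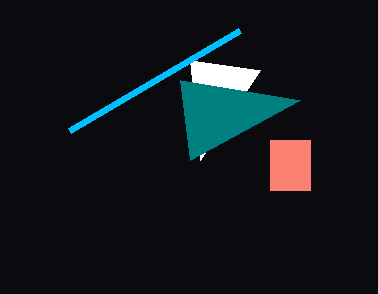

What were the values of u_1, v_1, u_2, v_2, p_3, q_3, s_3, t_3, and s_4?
u_1 = 260, v_1 = 70, u_2 = 180, v_2 = 80, p_3 = 270, q_3 = 140, s_3 = 310, t_3 = 190, s_4 = 240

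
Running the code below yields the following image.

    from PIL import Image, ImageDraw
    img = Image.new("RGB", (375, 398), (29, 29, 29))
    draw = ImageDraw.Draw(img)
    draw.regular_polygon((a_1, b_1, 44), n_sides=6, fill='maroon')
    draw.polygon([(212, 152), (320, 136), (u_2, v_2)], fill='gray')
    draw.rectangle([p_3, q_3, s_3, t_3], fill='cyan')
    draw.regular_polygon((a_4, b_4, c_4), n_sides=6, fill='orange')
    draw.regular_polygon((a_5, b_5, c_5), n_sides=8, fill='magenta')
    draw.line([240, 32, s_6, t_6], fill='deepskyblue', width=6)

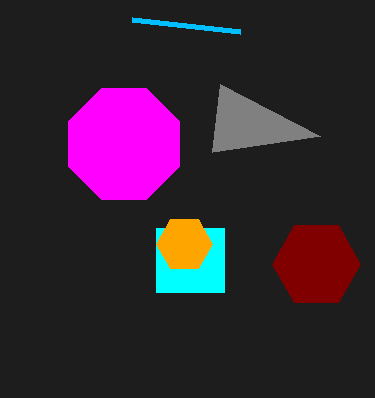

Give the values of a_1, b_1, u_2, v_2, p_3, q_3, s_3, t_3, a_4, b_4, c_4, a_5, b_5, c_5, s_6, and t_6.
a_1 = 316
b_1 = 264
u_2 = 220
v_2 = 84
p_3 = 156
q_3 = 228
s_3 = 224
t_3 = 292
a_4 = 184
b_4 = 244
c_4 = 28
a_5 = 124
b_5 = 144
c_5 = 60
s_6 = 132
t_6 = 20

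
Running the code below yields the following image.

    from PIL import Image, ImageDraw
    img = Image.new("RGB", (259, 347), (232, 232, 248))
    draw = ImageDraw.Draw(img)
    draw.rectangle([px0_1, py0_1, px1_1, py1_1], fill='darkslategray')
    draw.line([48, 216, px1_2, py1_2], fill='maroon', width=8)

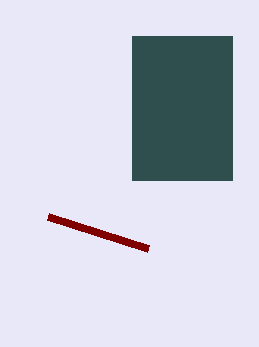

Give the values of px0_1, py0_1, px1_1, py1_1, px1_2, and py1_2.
px0_1 = 132; py0_1 = 36; px1_1 = 232; py1_1 = 180; px1_2 = 148; py1_2 = 248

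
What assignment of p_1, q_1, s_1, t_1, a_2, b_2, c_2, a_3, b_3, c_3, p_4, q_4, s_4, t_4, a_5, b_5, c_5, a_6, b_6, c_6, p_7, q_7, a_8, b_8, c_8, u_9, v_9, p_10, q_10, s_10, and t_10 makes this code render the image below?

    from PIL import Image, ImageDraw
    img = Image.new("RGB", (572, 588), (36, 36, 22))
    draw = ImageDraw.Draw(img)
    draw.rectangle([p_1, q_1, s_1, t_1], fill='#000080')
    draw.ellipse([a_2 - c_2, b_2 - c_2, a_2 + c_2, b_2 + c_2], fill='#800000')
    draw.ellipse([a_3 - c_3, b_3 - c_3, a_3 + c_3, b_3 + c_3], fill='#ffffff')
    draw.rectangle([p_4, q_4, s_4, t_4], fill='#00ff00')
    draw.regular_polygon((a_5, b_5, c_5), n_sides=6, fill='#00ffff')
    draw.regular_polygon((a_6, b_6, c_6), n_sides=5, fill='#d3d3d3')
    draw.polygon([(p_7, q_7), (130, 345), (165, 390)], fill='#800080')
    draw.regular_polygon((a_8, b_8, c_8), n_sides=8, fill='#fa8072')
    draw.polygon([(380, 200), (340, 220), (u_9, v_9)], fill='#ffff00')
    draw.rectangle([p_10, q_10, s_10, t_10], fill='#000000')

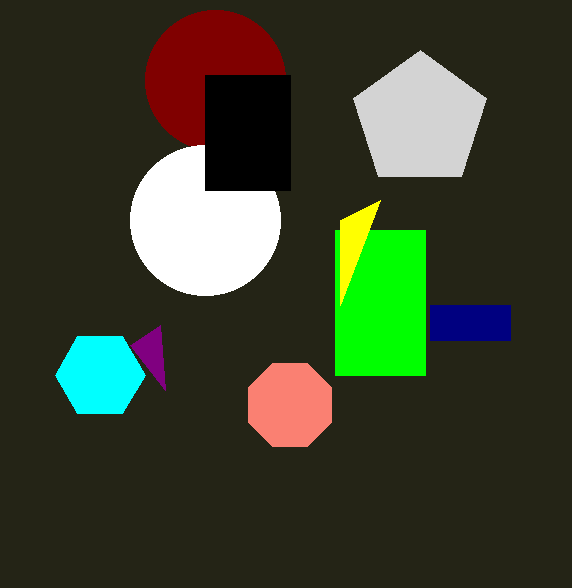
p_1 = 430, q_1 = 305, s_1 = 510, t_1 = 340, a_2 = 215, b_2 = 80, c_2 = 70, a_3 = 205, b_3 = 220, c_3 = 75, p_4 = 335, q_4 = 230, s_4 = 425, t_4 = 375, a_5 = 100, b_5 = 375, c_5 = 45, a_6 = 420, b_6 = 120, c_6 = 70, p_7 = 160, q_7 = 325, a_8 = 290, b_8 = 405, c_8 = 45, u_9 = 340, v_9 = 305, p_10 = 205, q_10 = 75, s_10 = 290, t_10 = 190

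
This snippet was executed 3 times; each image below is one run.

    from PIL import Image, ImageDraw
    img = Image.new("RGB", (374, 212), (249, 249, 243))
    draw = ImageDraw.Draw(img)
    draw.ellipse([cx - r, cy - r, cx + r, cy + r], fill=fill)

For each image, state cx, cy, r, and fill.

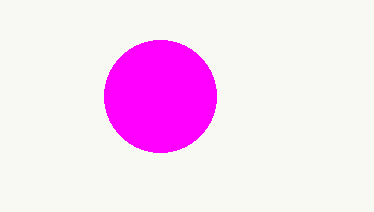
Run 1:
cx = 160; cy = 96; r = 56; fill = 'magenta'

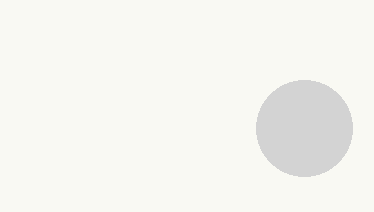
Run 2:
cx = 304
cy = 128
r = 48
fill = 'lightgray'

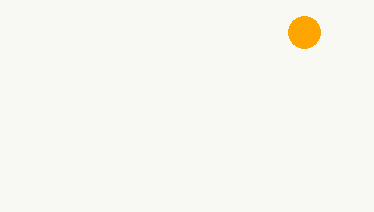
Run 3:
cx = 304; cy = 32; r = 16; fill = 'orange'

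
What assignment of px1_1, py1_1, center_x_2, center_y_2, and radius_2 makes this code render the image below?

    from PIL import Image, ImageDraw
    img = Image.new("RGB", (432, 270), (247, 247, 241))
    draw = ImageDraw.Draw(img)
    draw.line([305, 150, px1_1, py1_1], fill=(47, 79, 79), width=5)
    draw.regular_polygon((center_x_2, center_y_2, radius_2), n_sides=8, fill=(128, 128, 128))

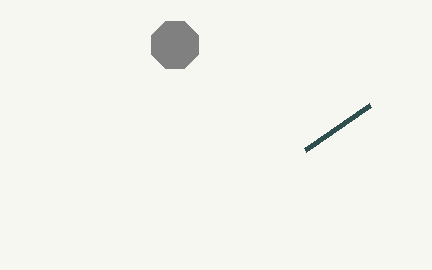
px1_1 = 370
py1_1 = 105
center_x_2 = 175
center_y_2 = 45
radius_2 = 25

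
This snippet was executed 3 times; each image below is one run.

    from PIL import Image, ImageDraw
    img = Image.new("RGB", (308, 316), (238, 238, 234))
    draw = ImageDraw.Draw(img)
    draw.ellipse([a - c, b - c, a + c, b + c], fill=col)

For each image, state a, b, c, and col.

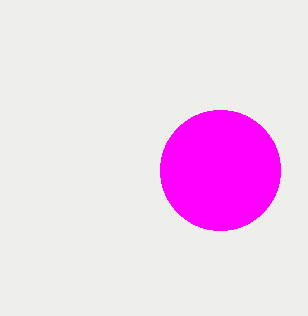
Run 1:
a = 220; b = 170; c = 60; col = 'magenta'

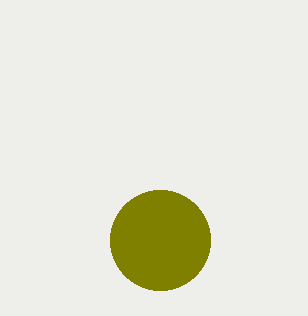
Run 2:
a = 160, b = 240, c = 50, col = 'olive'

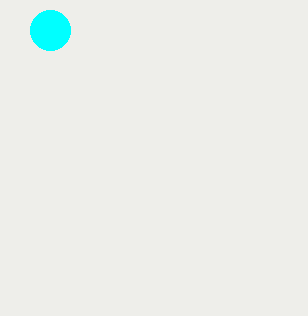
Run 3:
a = 50, b = 30, c = 20, col = 'cyan'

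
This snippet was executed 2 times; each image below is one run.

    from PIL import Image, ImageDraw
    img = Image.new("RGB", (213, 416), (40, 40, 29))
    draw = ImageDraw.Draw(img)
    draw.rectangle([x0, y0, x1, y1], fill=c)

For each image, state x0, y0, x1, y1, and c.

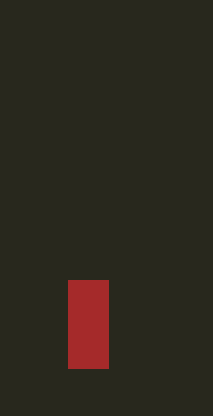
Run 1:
x0 = 68, y0 = 280, x1 = 108, y1 = 368, c = 'brown'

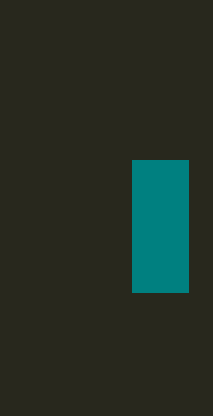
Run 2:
x0 = 132; y0 = 160; x1 = 188; y1 = 292; c = 'teal'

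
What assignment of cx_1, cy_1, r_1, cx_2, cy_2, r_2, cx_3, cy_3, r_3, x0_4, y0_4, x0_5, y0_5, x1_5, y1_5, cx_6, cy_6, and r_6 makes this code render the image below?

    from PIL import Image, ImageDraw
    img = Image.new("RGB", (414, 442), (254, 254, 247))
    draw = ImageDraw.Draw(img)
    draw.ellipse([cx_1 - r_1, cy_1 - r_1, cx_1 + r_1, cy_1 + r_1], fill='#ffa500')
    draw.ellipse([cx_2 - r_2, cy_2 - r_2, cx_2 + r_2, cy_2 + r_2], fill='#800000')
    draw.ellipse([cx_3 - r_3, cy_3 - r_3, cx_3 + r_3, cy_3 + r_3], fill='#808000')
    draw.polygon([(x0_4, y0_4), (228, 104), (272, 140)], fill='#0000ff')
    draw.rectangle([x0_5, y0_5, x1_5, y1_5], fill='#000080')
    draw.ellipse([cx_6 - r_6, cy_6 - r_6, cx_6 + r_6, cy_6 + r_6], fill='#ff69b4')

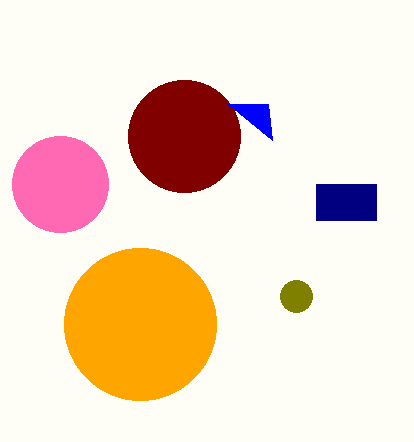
cx_1 = 140
cy_1 = 324
r_1 = 76
cx_2 = 184
cy_2 = 136
r_2 = 56
cx_3 = 296
cy_3 = 296
r_3 = 16
x0_4 = 268
y0_4 = 104
x0_5 = 316
y0_5 = 184
x1_5 = 376
y1_5 = 220
cx_6 = 60
cy_6 = 184
r_6 = 48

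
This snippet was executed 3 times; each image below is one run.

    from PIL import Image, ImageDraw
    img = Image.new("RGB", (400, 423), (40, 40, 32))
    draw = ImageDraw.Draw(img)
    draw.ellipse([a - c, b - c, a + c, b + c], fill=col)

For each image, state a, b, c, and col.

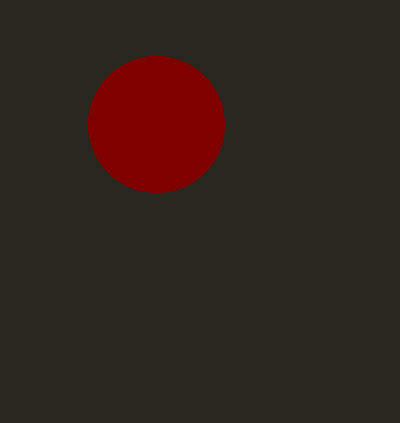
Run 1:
a = 156, b = 124, c = 68, col = 'maroon'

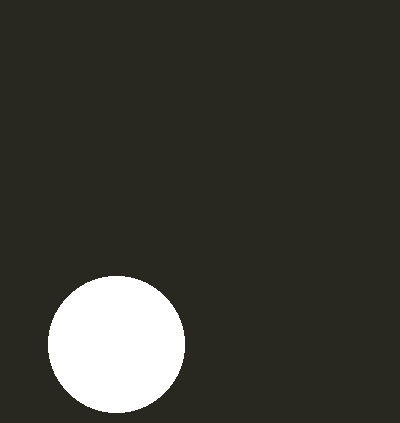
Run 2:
a = 116
b = 344
c = 68
col = 'white'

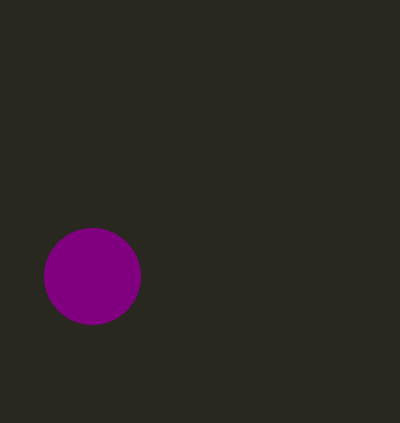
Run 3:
a = 92
b = 276
c = 48
col = 'purple'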